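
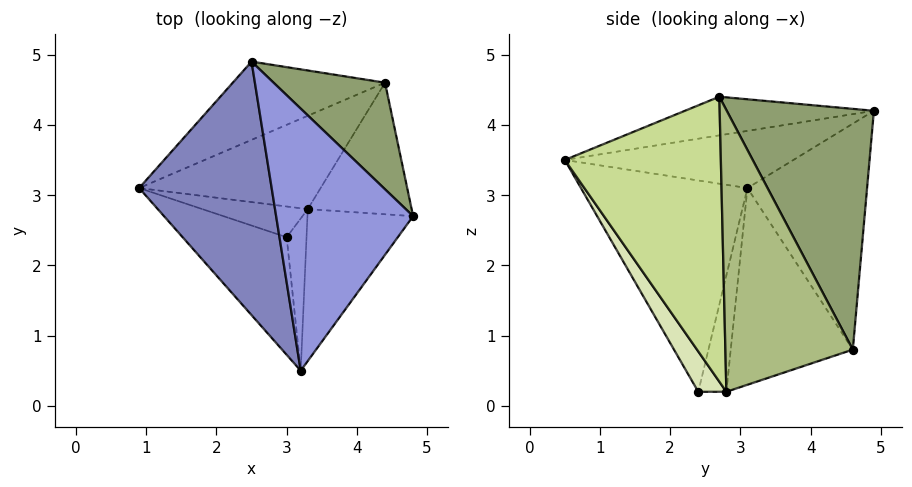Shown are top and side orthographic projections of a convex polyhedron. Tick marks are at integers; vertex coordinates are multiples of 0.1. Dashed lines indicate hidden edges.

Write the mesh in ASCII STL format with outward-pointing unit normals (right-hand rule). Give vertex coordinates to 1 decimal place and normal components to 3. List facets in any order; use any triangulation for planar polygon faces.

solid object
 facet normal -0.680 -0.653 -0.335
  outer loop
   vertex 3.0 2.4 0.2
   vertex 3.2 0.5 3.5
   vertex 0.9 3.1 3.1
  endloop
 endfacet
 facet normal -0.388 -0.205 0.899
  outer loop
   vertex 2.5 4.9 4.2
   vertex 0.9 3.1 3.1
   vertex 3.2 0.5 3.5
  endloop
 endfacet
 facet normal -0.266 -0.193 0.944
  outer loop
   vertex 2.5 4.9 4.2
   vertex 3.2 0.5 3.5
   vertex 4.8 2.7 4.4
  endloop
 endfacet
 facet normal -0.564 0.733 -0.380
  outer loop
   vertex 2.5 4.9 4.2
   vertex 4.4 4.6 0.8
   vertex 0.9 3.1 3.1
  endloop
 endfacet
 facet normal 0.646 0.702 0.299
  outer loop
   vertex 2.5 4.9 4.2
   vertex 4.8 2.7 4.4
   vertex 4.4 4.6 0.8
  endloop
 endfacet
 facet normal 0.853 -0.416 -0.315
  outer loop
   vertex 3.3 2.8 0.2
   vertex 4.4 4.6 0.8
   vertex 4.8 2.7 4.4
  endloop
 endfacet
 facet normal 0.825 -0.475 -0.306
  outer loop
   vertex 3.3 2.8 0.2
   vertex 4.8 2.7 4.4
   vertex 3.2 0.5 3.5
  endloop
 endfacet
 facet normal 0.744 -0.558 -0.367
  outer loop
   vertex 3.3 2.8 0.2
   vertex 3.2 0.5 3.5
   vertex 3.0 2.4 0.2
  endloop
 endfacet
 facet normal -0.648 0.486 -0.587
  outer loop
   vertex 3.3 2.8 0.2
   vertex 3.0 2.4 0.2
   vertex 0.9 3.1 3.1
  endloop
 endfacet
 facet normal -0.609 0.560 -0.562
  outer loop
   vertex 3.3 2.8 0.2
   vertex 0.9 3.1 3.1
   vertex 4.4 4.6 0.8
  endloop
 endfacet
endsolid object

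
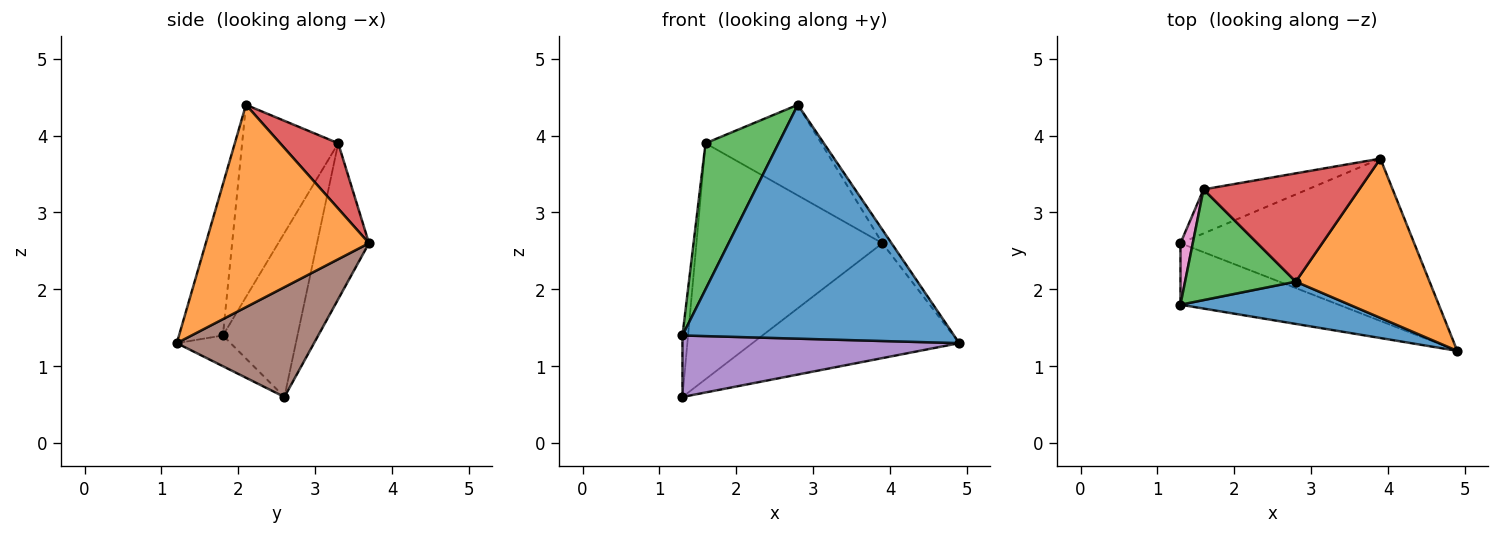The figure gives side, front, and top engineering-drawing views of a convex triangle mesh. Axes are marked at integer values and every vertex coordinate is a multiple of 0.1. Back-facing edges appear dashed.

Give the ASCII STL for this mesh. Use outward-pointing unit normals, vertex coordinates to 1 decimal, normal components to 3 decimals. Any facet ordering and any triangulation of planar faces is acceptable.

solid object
 facet normal -0.157 -0.972 0.176
  outer loop
   vertex 2.8 2.1 4.4
   vertex 1.3 1.8 1.4
   vertex 4.9 1.2 1.3
  endloop
 endfacet
 facet normal 0.833 0.047 0.551
  outer loop
   vertex 2.8 2.1 4.4
   vertex 4.9 1.2 1.3
   vertex 3.9 3.7 2.6
  endloop
 endfacet
 facet normal -0.724 -0.550 0.417
  outer loop
   vertex 1.6 3.3 3.9
   vertex 1.3 1.8 1.4
   vertex 2.8 2.1 4.4
  endloop
 endfacet
 facet normal 0.306 0.611 0.730
  outer loop
   vertex 1.6 3.3 3.9
   vertex 2.8 2.1 4.4
   vertex 3.9 3.7 2.6
  endloop
 endfacet
 facet normal -0.136 -0.701 -0.701
  outer loop
   vertex 1.3 2.6 0.6
   vertex 4.9 1.2 1.3
   vertex 1.3 1.8 1.4
  endloop
 endfacet
 facet normal 0.358 0.539 -0.762
  outer loop
   vertex 1.3 2.6 0.6
   vertex 3.9 3.7 2.6
   vertex 4.9 1.2 1.3
  endloop
 endfacet
 facet normal -0.994 0.075 0.075
  outer loop
   vertex 1.3 2.6 0.6
   vertex 1.3 1.8 1.4
   vertex 1.6 3.3 3.9
  endloop
 endfacet
 facet normal -0.265 0.948 -0.177
  outer loop
   vertex 1.3 2.6 0.6
   vertex 1.6 3.3 3.9
   vertex 3.9 3.7 2.6
  endloop
 endfacet
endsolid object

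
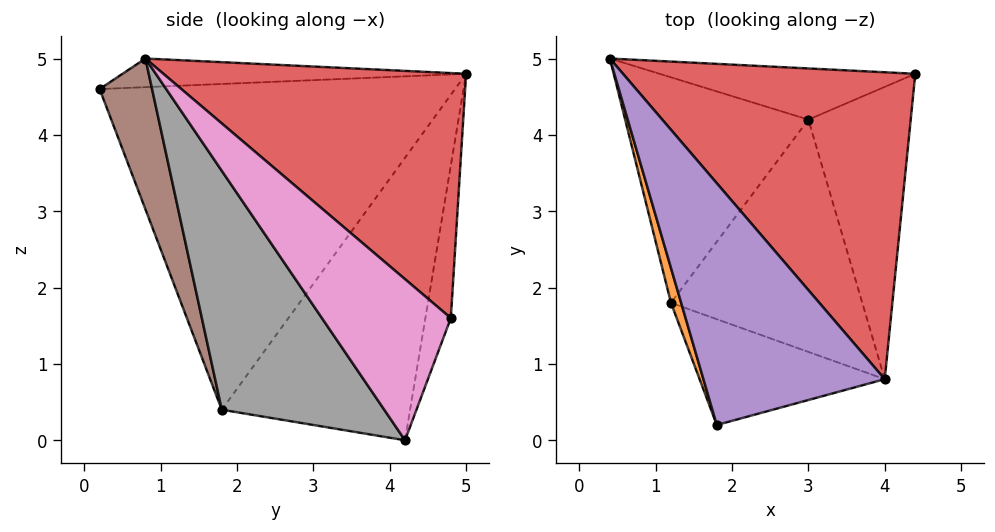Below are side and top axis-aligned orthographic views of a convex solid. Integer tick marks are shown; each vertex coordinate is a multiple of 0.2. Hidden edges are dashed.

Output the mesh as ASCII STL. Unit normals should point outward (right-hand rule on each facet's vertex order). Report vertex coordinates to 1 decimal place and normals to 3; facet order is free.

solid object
 facet normal -0.141 0.961 -0.237
  outer loop
   vertex 3.0 4.2 0.0
   vertex 0.4 5.0 4.8
   vertex 4.4 4.8 1.6
  endloop
 endfacet
 facet normal -0.959 -0.281 0.030
  outer loop
   vertex 1.2 1.8 0.4
   vertex 1.8 0.2 4.6
   vertex 0.4 5.0 4.8
  endloop
 endfacet
 facet normal -0.739 0.474 -0.479
  outer loop
   vertex 1.2 1.8 0.4
   vertex 0.4 5.0 4.8
   vertex 3.0 4.2 0.0
  endloop
 endfacet
 facet normal 0.554 0.506 0.661
  outer loop
   vertex 4.0 0.8 5.0
   vertex 4.4 4.8 1.6
   vertex 0.4 5.0 4.8
  endloop
 endfacet
 facet normal -0.155 -0.086 0.984
  outer loop
   vertex 4.0 0.8 5.0
   vertex 0.4 5.0 4.8
   vertex 1.8 0.2 4.6
  endloop
 endfacet
 facet normal 0.307 -0.874 -0.377
  outer loop
   vertex 4.0 0.8 5.0
   vertex 1.8 0.2 4.6
   vertex 1.2 1.8 0.4
  endloop
 endfacet
 facet normal 0.743 -0.475 -0.472
  outer loop
   vertex 4.0 0.8 5.0
   vertex 3.0 4.2 0.0
   vertex 4.4 4.8 1.6
  endloop
 endfacet
 facet normal 0.643 -0.568 -0.515
  outer loop
   vertex 4.0 0.8 5.0
   vertex 1.2 1.8 0.4
   vertex 3.0 4.2 0.0
  endloop
 endfacet
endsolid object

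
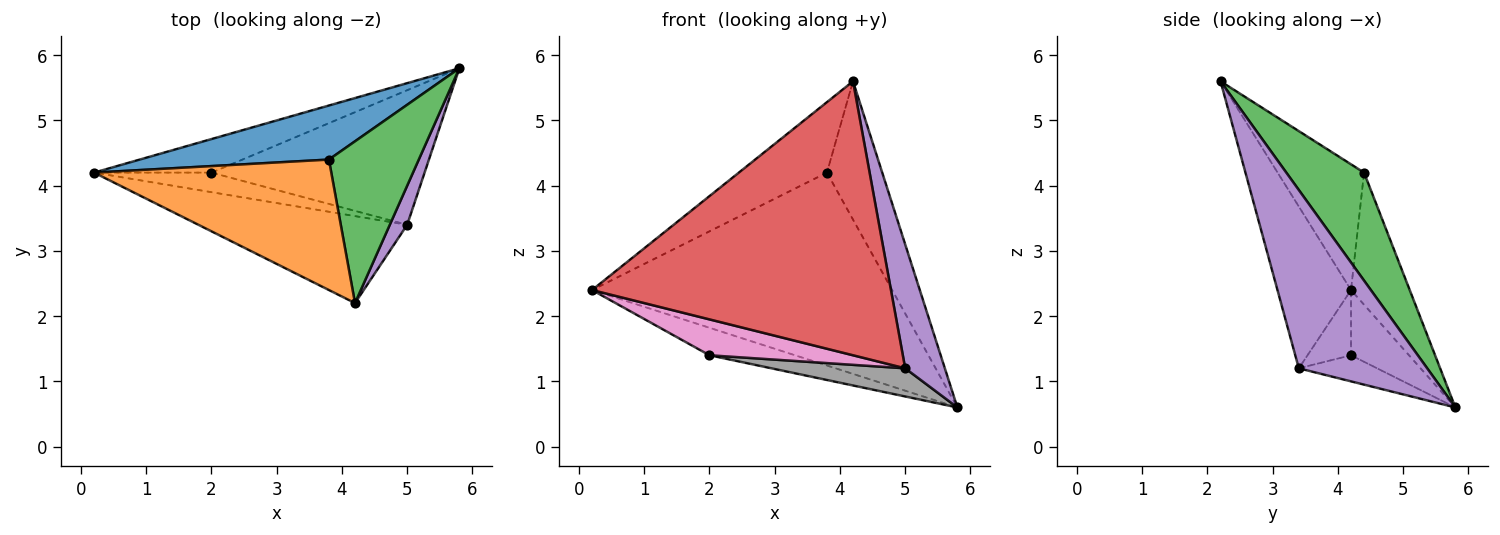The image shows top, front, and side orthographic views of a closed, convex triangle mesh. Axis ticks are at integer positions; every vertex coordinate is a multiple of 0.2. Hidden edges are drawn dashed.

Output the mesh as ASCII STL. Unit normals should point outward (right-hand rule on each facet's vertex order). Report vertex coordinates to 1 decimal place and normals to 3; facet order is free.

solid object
 facet normal -0.185 0.946 0.265
  outer loop
   vertex 3.8 4.4 4.2
   vertex 5.8 5.8 0.6
   vertex 0.2 4.2 2.4
  endloop
 endfacet
 facet normal -0.423 0.431 0.797
  outer loop
   vertex 3.8 4.4 4.2
   vertex 0.2 4.2 2.4
   vertex 4.2 2.2 5.6
  endloop
 endfacet
 facet normal 0.674 0.480 0.561
  outer loop
   vertex 3.8 4.4 4.2
   vertex 4.2 2.2 5.6
   vertex 5.8 5.8 0.6
  endloop
 endfacet
 facet normal -0.228 -0.928 -0.295
  outer loop
   vertex 5.0 3.4 1.2
   vertex 4.2 2.2 5.6
   vertex 0.2 4.2 2.4
  endloop
 endfacet
 facet normal 0.951 -0.294 0.093
  outer loop
   vertex 5.0 3.4 1.2
   vertex 5.8 5.8 0.6
   vertex 4.2 2.2 5.6
  endloop
 endfacet
 facet normal -0.395 0.582 -0.711
  outer loop
   vertex 2.0 4.2 1.4
   vertex 0.2 4.2 2.4
   vertex 5.8 5.8 0.6
  endloop
 endfacet
 facet normal -0.257 -0.848 -0.463
  outer loop
   vertex 2.0 4.2 1.4
   vertex 5.0 3.4 1.2
   vertex 0.2 4.2 2.4
  endloop
 endfacet
 facet normal -0.119 -0.203 -0.972
  outer loop
   vertex 2.0 4.2 1.4
   vertex 5.8 5.8 0.6
   vertex 5.0 3.4 1.2
  endloop
 endfacet
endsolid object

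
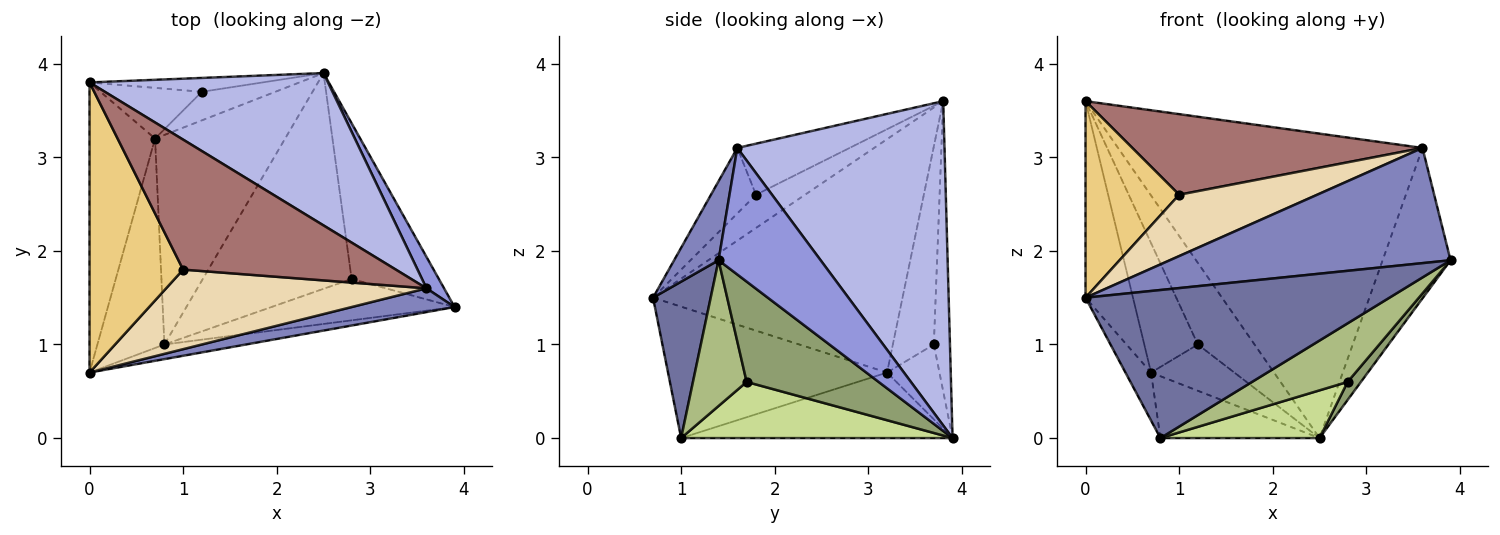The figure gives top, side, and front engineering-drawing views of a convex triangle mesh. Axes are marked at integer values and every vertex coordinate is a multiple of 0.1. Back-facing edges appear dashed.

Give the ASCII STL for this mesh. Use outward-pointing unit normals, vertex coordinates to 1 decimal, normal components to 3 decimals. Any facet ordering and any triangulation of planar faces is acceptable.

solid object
 facet normal 0.185 -0.978 -0.097
  outer loop
   vertex 0.8 1.0 0.0
   vertex 3.9 1.4 1.9
   vertex 0.0 0.7 1.5
  endloop
 endfacet
 facet normal 0.153 -0.968 0.200
  outer loop
   vertex 3.6 1.6 3.1
   vertex 0.0 0.7 1.5
   vertex 3.9 1.4 1.9
  endloop
 endfacet
 facet normal 0.827 0.550 0.115
  outer loop
   vertex 3.6 1.6 3.1
   vertex 3.9 1.4 1.9
   vertex 2.5 3.9 0.0
  endloop
 endfacet
 facet normal 0.520 0.764 0.382
  outer loop
   vertex 3.6 1.6 3.1
   vertex 2.5 3.9 0.0
   vertex 0.0 3.8 3.6
  endloop
 endfacet
 facet normal 0.752 -0.076 -0.654
  outer loop
   vertex 2.8 1.7 0.6
   vertex 2.5 3.9 0.0
   vertex 3.9 1.4 1.9
  endloop
 endfacet
 facet normal 0.417 -0.742 -0.524
  outer loop
   vertex 2.8 1.7 0.6
   vertex 3.9 1.4 1.9
   vertex 0.8 1.0 0.0
  endloop
 endfacet
 facet normal 0.346 -0.203 -0.916
  outer loop
   vertex 2.8 1.7 0.6
   vertex 0.8 1.0 0.0
   vertex 2.5 3.9 0.0
  endloop
 endfacet
 facet normal -0.435 0.255 -0.864
  outer loop
   vertex 0.7 3.2 0.7
   vertex 2.5 3.9 0.0
   vertex 0.8 1.0 0.0
  endloop
 endfacet
 facet normal -0.947 0.180 -0.266
  outer loop
   vertex 0.7 3.2 0.7
   vertex 0.0 0.7 1.5
   vertex 0.0 3.8 3.6
  endloop
 endfacet
 facet normal -0.886 0.104 -0.452
  outer loop
   vertex 0.7 3.2 0.7
   vertex 0.8 1.0 0.0
   vertex 0.0 0.7 1.5
  endloop
 endfacet
 facet normal -0.282 -0.538 0.794
  outer loop
   vertex 1.0 1.8 2.6
   vertex 0.0 3.8 3.6
   vertex 0.0 0.7 1.5
  endloop
 endfacet
 facet normal -0.195 -0.599 0.777
  outer loop
   vertex 1.0 1.8 2.6
   vertex 0.0 0.7 1.5
   vertex 3.6 1.6 3.1
  endloop
 endfacet
 facet normal -0.200 -0.516 0.833
  outer loop
   vertex 1.0 1.8 2.6
   vertex 3.6 1.6 3.1
   vertex 0.0 3.8 3.6
  endloop
 endfacet
 facet normal -0.270 0.949 -0.161
  outer loop
   vertex 1.2 3.7 1.0
   vertex 0.0 3.8 3.6
   vertex 2.5 3.9 0.0
  endloop
 endfacet
 facet normal -0.580 0.758 -0.297
  outer loop
   vertex 1.2 3.7 1.0
   vertex 0.7 3.2 0.7
   vertex 0.0 3.8 3.6
  endloop
 endfacet
 facet normal -0.472 0.750 -0.463
  outer loop
   vertex 1.2 3.7 1.0
   vertex 2.5 3.9 0.0
   vertex 0.7 3.2 0.7
  endloop
 endfacet
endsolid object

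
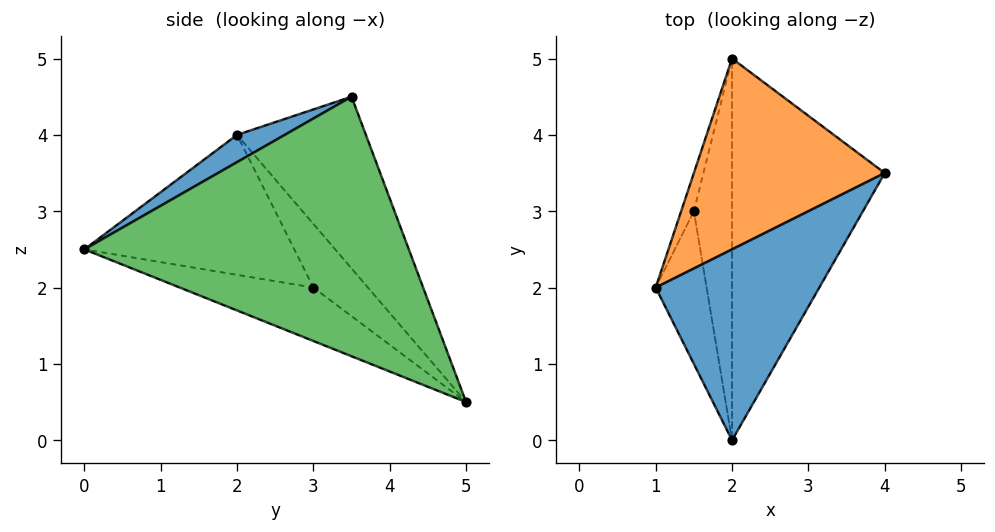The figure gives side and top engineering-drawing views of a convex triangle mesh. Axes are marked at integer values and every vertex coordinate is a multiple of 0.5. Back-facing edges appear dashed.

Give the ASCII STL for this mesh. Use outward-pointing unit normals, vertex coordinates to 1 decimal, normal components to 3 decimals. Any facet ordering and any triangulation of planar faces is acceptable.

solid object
 facet normal 0.137 -0.549 0.824
  outer loop
   vertex 2.0 0.0 2.5
   vertex 4.0 3.5 4.5
   vertex 1.0 2.0 4.0
  endloop
 endfacet
 facet normal -0.452 0.737 0.502
  outer loop
   vertex 2.0 5.0 0.5
   vertex 1.0 2.0 4.0
   vertex 4.0 3.5 4.5
  endloop
 endfacet
 facet normal 0.845 -0.199 -0.497
  outer loop
   vertex 2.0 5.0 0.5
   vertex 4.0 3.5 4.5
   vertex 2.0 0.0 2.5
  endloop
 endfacet
 facet normal -0.919 -0.209 -0.334
  outer loop
   vertex 1.5 3.0 2.0
   vertex 2.0 0.0 2.5
   vertex 1.0 2.0 4.0
  endloop
 endfacet
 facet normal -0.976 0.098 -0.195
  outer loop
   vertex 1.5 3.0 2.0
   vertex 1.0 2.0 4.0
   vertex 2.0 5.0 0.5
  endloop
 endfacet
 facet normal -0.793 -0.226 -0.566
  outer loop
   vertex 1.5 3.0 2.0
   vertex 2.0 5.0 0.5
   vertex 2.0 0.0 2.5
  endloop
 endfacet
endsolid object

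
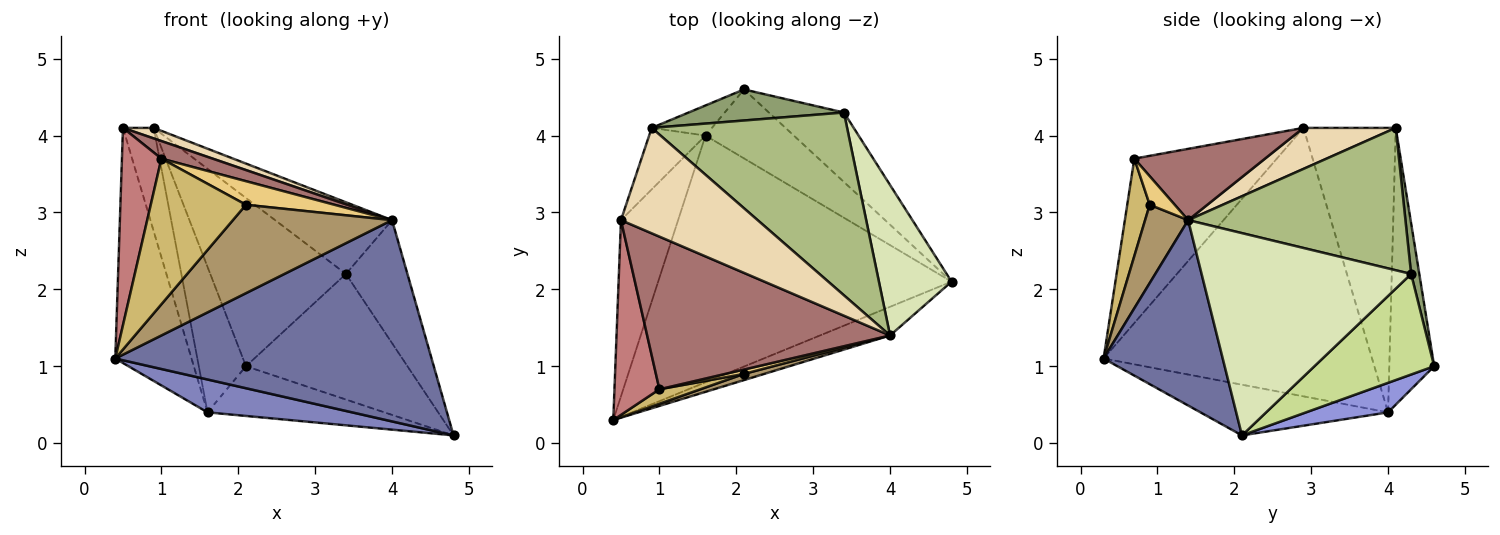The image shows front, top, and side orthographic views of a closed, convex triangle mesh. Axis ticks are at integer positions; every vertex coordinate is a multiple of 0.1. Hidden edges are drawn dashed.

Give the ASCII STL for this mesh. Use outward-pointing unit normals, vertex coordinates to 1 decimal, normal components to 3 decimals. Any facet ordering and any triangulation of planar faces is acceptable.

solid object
 facet normal 0.349 -0.928 -0.132
  outer loop
   vertex 4.0 1.4 2.9
   vertex 0.4 0.3 1.1
   vertex 4.8 2.1 0.1
  endloop
 endfacet
 facet normal -0.169 -0.130 -0.977
  outer loop
   vertex 1.6 4.0 0.4
   vertex 4.8 2.1 0.1
   vertex 0.4 0.3 1.1
  endloop
 endfacet
 facet normal 0.262 0.565 -0.783
  outer loop
   vertex 1.6 4.0 0.4
   vertex 2.1 4.6 1.0
   vertex 4.8 2.1 0.1
  endloop
 endfacet
 facet normal -0.682 0.716 -0.148
  outer loop
   vertex 1.6 4.0 0.4
   vertex 0.9 4.1 4.1
   vertex 2.1 4.6 1.0
  endloop
 endfacet
 facet normal 0.059 0.982 0.181
  outer loop
   vertex 3.4 4.3 2.2
   vertex 2.1 4.6 1.0
   vertex 0.9 4.1 4.1
  endloop
 endfacet
 facet normal 0.561 0.302 0.770
  outer loop
   vertex 3.4 4.3 2.2
   vertex 0.9 4.1 4.1
   vertex 4.0 1.4 2.9
  endloop
 endfacet
 facet normal 0.544 0.734 -0.406
  outer loop
   vertex 3.4 4.3 2.2
   vertex 4.8 2.1 0.1
   vertex 2.1 4.6 1.0
  endloop
 endfacet
 facet normal 0.907 0.266 0.326
  outer loop
   vertex 3.4 4.3 2.2
   vertex 4.0 1.4 2.9
   vertex 4.8 2.1 0.1
  endloop
 endfacet
 facet normal 0.261 -0.963 0.067
  outer loop
   vertex 2.1 0.9 3.1
   vertex 0.4 0.3 1.1
   vertex 4.0 1.4 2.9
  endloop
 endfacet
 facet normal 0.229 -0.969 0.096
  outer loop
   vertex 2.1 0.9 3.1
   vertex 1.0 0.7 3.7
   vertex 0.4 0.3 1.1
  endloop
 endfacet
 facet normal 0.268 -0.947 0.175
  outer loop
   vertex 2.1 0.9 3.1
   vertex 4.0 1.4 2.9
   vertex 1.0 0.7 3.7
  endloop
 endfacet
 facet normal 0.286 -0.095 0.953
  outer loop
   vertex 0.5 2.9 4.1
   vertex 4.0 1.4 2.9
   vertex 0.9 4.1 4.1
  endloop
 endfacet
 facet normal 0.280 -0.110 0.954
  outer loop
   vertex 0.5 2.9 4.1
   vertex 1.0 0.7 3.7
   vertex 4.0 1.4 2.9
  endloop
 endfacet
 facet normal -0.932 -0.258 0.255
  outer loop
   vertex 0.5 2.9 4.1
   vertex 0.4 0.3 1.1
   vertex 1.0 0.7 3.7
  endloop
 endfacet
 facet normal -0.942 0.268 -0.201
  outer loop
   vertex 0.5 2.9 4.1
   vertex 1.6 4.0 0.4
   vertex 0.4 0.3 1.1
  endloop
 endfacet
 facet normal -0.932 0.311 -0.185
  outer loop
   vertex 0.5 2.9 4.1
   vertex 0.9 4.1 4.1
   vertex 1.6 4.0 0.4
  endloop
 endfacet
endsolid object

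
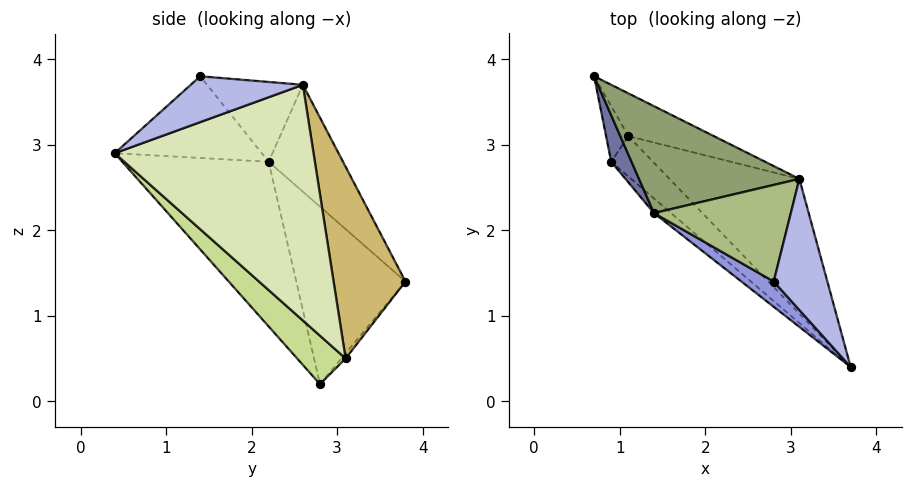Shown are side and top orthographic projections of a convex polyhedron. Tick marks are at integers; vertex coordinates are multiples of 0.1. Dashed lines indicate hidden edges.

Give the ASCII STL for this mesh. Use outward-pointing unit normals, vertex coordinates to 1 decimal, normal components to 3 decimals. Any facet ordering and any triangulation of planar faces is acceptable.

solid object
 facet normal -0.942 -0.318 0.108
  outer loop
   vertex 1.4 2.2 2.8
   vertex 0.7 3.8 1.4
   vertex 0.9 2.8 0.2
  endloop
 endfacet
 facet normal -0.613 -0.787 -0.064
  outer loop
   vertex 1.4 2.2 2.8
   vertex 0.9 2.8 0.2
   vertex 3.7 0.4 2.9
  endloop
 endfacet
 facet normal -0.605 -0.760 0.239
  outer loop
   vertex 1.4 2.2 2.8
   vertex 3.7 0.4 2.9
   vertex 2.8 1.4 3.8
  endloop
 endfacet
 facet normal 0.647 -0.099 0.756
  outer loop
   vertex 3.1 2.6 3.7
   vertex 2.8 1.4 3.8
   vertex 3.7 0.4 2.9
  endloop
 endfacet
 facet normal -0.499 0.437 0.749
  outer loop
   vertex 3.1 2.6 3.7
   vertex 0.7 3.8 1.4
   vertex 1.4 2.2 2.8
  endloop
 endfacet
 facet normal -0.494 0.194 0.847
  outer loop
   vertex 3.1 2.6 3.7
   vertex 1.4 2.2 2.8
   vertex 2.8 1.4 3.8
  endloop
 endfacet
 facet normal 0.749 0.147 -0.646
  outer loop
   vertex 1.1 3.1 0.5
   vertex 3.7 0.4 2.9
   vertex 0.9 2.8 0.2
  endloop
 endfacet
 facet normal 0.809 0.383 -0.446
  outer loop
   vertex 1.1 3.1 0.5
   vertex 3.1 2.6 3.7
   vertex 3.7 0.4 2.9
  endloop
 endfacet
 facet normal -0.149 0.747 -0.648
  outer loop
   vertex 1.1 3.1 0.5
   vertex 0.9 2.8 0.2
   vertex 0.7 3.8 1.4
  endloop
 endfacet
 facet normal 0.631 0.723 -0.282
  outer loop
   vertex 1.1 3.1 0.5
   vertex 0.7 3.8 1.4
   vertex 3.1 2.6 3.7
  endloop
 endfacet
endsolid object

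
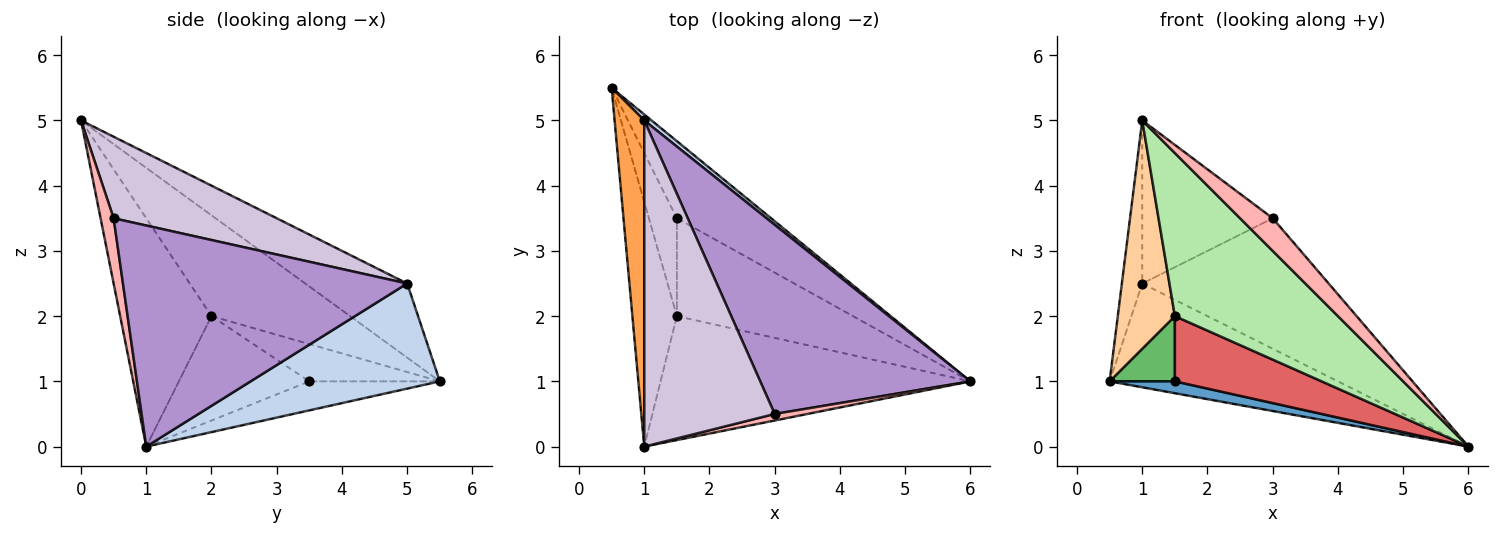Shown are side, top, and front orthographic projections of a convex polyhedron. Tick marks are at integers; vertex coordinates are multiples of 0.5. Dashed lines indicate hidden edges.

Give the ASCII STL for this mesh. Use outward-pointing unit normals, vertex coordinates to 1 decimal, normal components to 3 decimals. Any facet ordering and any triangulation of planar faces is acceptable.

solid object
 facet normal -0.291 -0.145 -0.946
  outer loop
   vertex 1.5 3.5 1.0
   vertex 0.5 5.5 1.0
   vertex 6.0 1.0 0.0
  endloop
 endfacet
 facet normal 0.637 0.769 0.044
  outer loop
   vertex 1.0 5.0 2.5
   vertex 6.0 1.0 0.0
   vertex 0.5 5.5 1.0
  endloop
 endfacet
 facet normal -0.913 0.183 0.365
  outer loop
   vertex 1.0 5.0 2.5
   vertex 0.5 5.5 1.0
   vertex 1.0 0.0 5.0
  endloop
 endfacet
 facet normal -0.856 -0.353 -0.378
  outer loop
   vertex 1.5 2.0 2.0
   vertex 1.0 0.0 5.0
   vertex 0.5 5.5 1.0
  endloop
 endfacet
 facet normal -0.743 -0.371 -0.557
  outer loop
   vertex 1.5 2.0 2.0
   vertex 0.5 5.5 1.0
   vertex 1.5 3.5 1.0
  endloop
 endfacet
 facet normal -0.407 -0.727 -0.553
  outer loop
   vertex 1.5 2.0 2.0
   vertex 6.0 1.0 0.0
   vertex 1.0 0.0 5.0
  endloop
 endfacet
 facet normal -0.442 -0.498 -0.746
  outer loop
   vertex 1.5 2.0 2.0
   vertex 1.5 3.5 1.0
   vertex 6.0 1.0 0.0
  endloop
 endfacet
 facet normal 0.365 -0.913 0.183
  outer loop
   vertex 3.0 0.5 3.5
   vertex 1.0 0.0 5.0
   vertex 6.0 1.0 0.0
  endloop
 endfacet
 facet normal 0.655 0.429 0.622
  outer loop
   vertex 3.0 0.5 3.5
   vertex 6.0 1.0 0.0
   vertex 1.0 5.0 2.5
  endloop
 endfacet
 facet normal 0.488 0.390 0.781
  outer loop
   vertex 3.0 0.5 3.5
   vertex 1.0 5.0 2.5
   vertex 1.0 0.0 5.0
  endloop
 endfacet
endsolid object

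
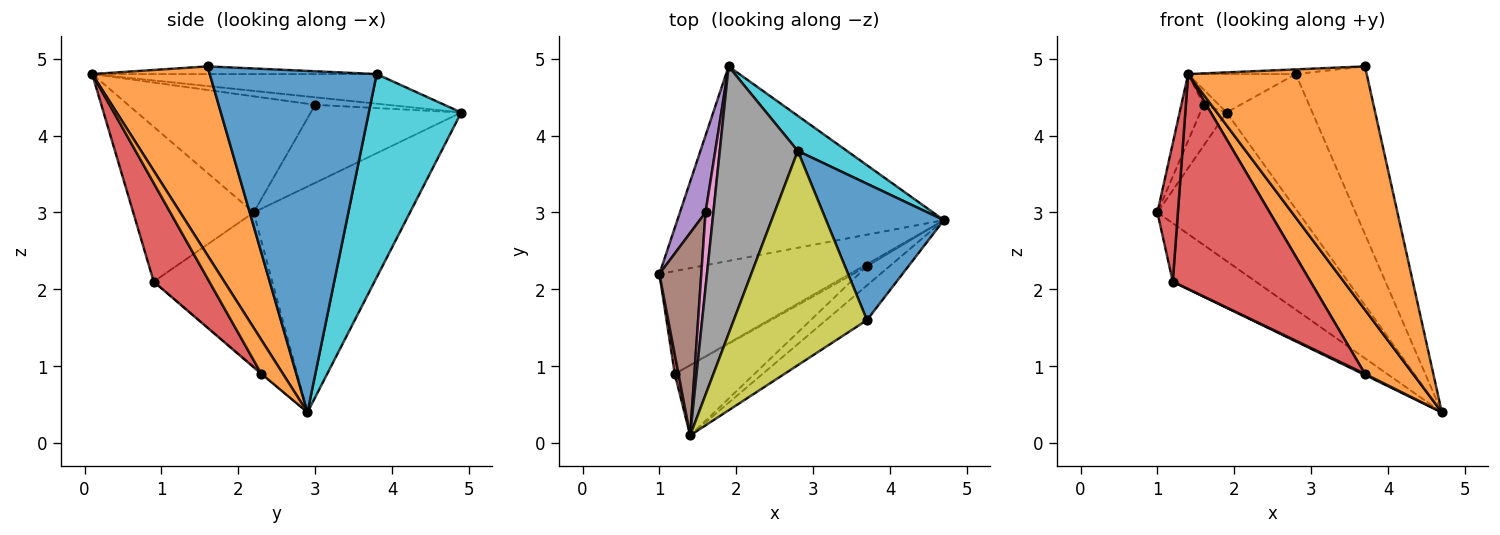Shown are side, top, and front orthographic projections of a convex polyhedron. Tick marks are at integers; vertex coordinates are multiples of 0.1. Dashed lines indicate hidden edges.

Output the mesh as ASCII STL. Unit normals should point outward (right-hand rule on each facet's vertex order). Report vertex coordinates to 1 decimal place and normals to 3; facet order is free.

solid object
 facet normal -0.558 0.504 -0.659
  outer loop
   vertex 1.9 4.9 4.3
   vertex 4.7 2.9 0.4
   vertex 1.0 2.2 3.0
  endloop
 endfacet
 facet normal 0.546 -0.829 -0.118
  outer loop
   vertex 1.4 0.1 4.8
   vertex 4.7 2.9 0.4
   vertex 3.7 1.6 4.9
  endloop
 endfacet
 facet normal -0.576 0.404 -0.711
  outer loop
   vertex 1.2 0.9 2.1
   vertex 1.0 2.2 3.0
   vertex 4.7 2.9 0.4
  endloop
 endfacet
 facet normal -0.986 -0.168 0.023
  outer loop
   vertex 1.2 0.9 2.1
   vertex 1.4 0.1 4.8
   vertex 1.0 2.2 3.0
  endloop
 endfacet
 facet normal -0.937 0.164 0.308
  outer loop
   vertex 1.6 3.0 4.4
   vertex 1.9 4.9 4.3
   vertex 1.0 2.2 3.0
  endloop
 endfacet
 facet normal -0.935 0.111 0.337
  outer loop
   vertex 1.6 3.0 4.4
   vertex 1.0 2.2 3.0
   vertex 1.4 0.1 4.8
  endloop
 endfacet
 facet normal -0.685 0.146 0.714
  outer loop
   vertex 1.6 3.0 4.4
   vertex 1.4 0.1 4.8
   vertex 1.9 4.9 4.3
  endloop
 endfacet
 facet normal -0.352 0.133 0.926
  outer loop
   vertex 2.8 3.8 4.8
   vertex 1.9 4.9 4.3
   vertex 1.4 0.1 4.8
  endloop
 endfacet
 facet normal -0.058 0.022 0.998
  outer loop
   vertex 2.8 3.8 4.8
   vertex 1.4 0.1 4.8
   vertex 3.7 1.6 4.9
  endloop
 endfacet
 facet normal 0.722 0.670 0.175
  outer loop
   vertex 2.8 3.8 4.8
   vertex 4.7 2.9 0.4
   vertex 1.9 4.9 4.3
  endloop
 endfacet
 facet normal 0.877 0.373 0.303
  outer loop
   vertex 2.8 3.8 4.8
   vertex 3.7 1.6 4.9
   vertex 4.7 2.9 0.4
  endloop
 endfacet
 facet normal 0.397 -0.880 -0.262
  outer loop
   vertex 3.7 2.3 0.9
   vertex 4.7 2.9 0.4
   vertex 1.4 0.1 4.8
  endloop
 endfacet
 facet normal -0.176 -0.440 -0.880
  outer loop
   vertex 3.7 2.3 0.9
   vertex 1.2 0.9 2.1
   vertex 4.7 2.9 0.4
  endloop
 endfacet
 facet normal 0.358 -0.888 -0.290
  outer loop
   vertex 3.7 2.3 0.9
   vertex 1.4 0.1 4.8
   vertex 1.2 0.9 2.1
  endloop
 endfacet
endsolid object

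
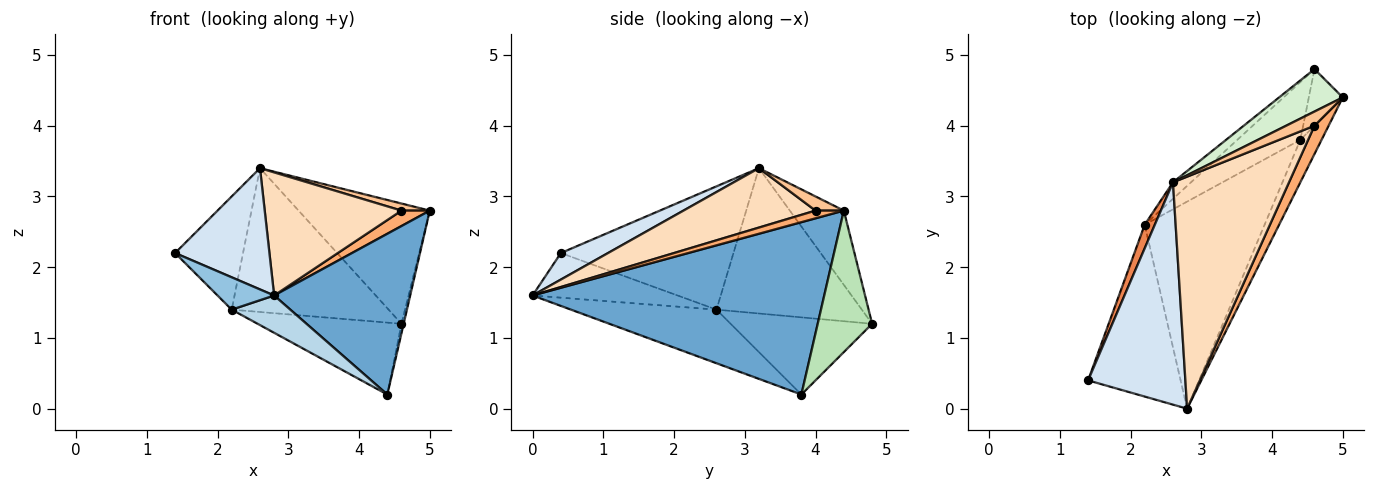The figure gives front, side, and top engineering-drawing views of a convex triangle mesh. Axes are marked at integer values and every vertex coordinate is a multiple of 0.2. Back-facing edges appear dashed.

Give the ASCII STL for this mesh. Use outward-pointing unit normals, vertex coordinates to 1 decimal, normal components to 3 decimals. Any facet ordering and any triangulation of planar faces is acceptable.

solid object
 facet normal 0.901 -0.420 -0.111
  outer loop
   vertex 4.4 3.8 0.2
   vertex 5.0 4.4 2.8
   vertex 2.8 0.0 1.6
  endloop
 endfacet
 facet normal -0.428 -0.167 -0.888
  outer loop
   vertex 2.2 2.6 1.4
   vertex 2.8 0.0 1.6
   vertex 1.4 0.4 2.2
  endloop
 endfacet
 facet normal -0.403 -0.162 -0.901
  outer loop
   vertex 2.2 2.6 1.4
   vertex 4.4 3.8 0.2
   vertex 2.8 0.0 1.6
  endloop
 endfacet
 facet normal 0.233 -0.466 0.854
  outer loop
   vertex 2.6 3.2 3.4
   vertex 1.4 0.4 2.2
   vertex 2.8 0.0 1.6
  endloop
 endfacet
 facet normal -0.928 0.365 0.076
  outer loop
   vertex 2.6 3.2 3.4
   vertex 2.2 2.6 1.4
   vertex 1.4 0.4 2.2
  endloop
 endfacet
 facet normal 0.432 -0.432 0.792
  outer loop
   vertex 4.6 4.0 2.8
   vertex 2.8 0.0 1.6
   vertex 5.0 4.4 2.8
  endloop
 endfacet
 facet normal 0.408 -0.408 0.816
  outer loop
   vertex 4.6 4.0 2.8
   vertex 5.0 4.4 2.8
   vertex 2.6 3.2 3.4
  endloop
 endfacet
 facet normal 0.412 -0.427 0.805
  outer loop
   vertex 4.6 4.0 2.8
   vertex 2.6 3.2 3.4
   vertex 2.8 0.0 1.6
  endloop
 endfacet
 facet normal -0.609 0.619 -0.497
  outer loop
   vertex 4.6 4.8 1.2
   vertex 4.4 3.8 0.2
   vertex 2.2 2.6 1.4
  endloop
 endfacet
 facet normal -0.677 0.731 -0.084
  outer loop
   vertex 4.6 4.8 1.2
   vertex 2.2 2.6 1.4
   vertex 2.6 3.2 3.4
  endloop
 endfacet
 facet normal 0.972 0.039 -0.233
  outer loop
   vertex 4.6 4.8 1.2
   vertex 5.0 4.4 2.8
   vertex 4.4 3.8 0.2
  endloop
 endfacet
 facet normal -0.362 0.879 0.310
  outer loop
   vertex 4.6 4.8 1.2
   vertex 2.6 3.2 3.4
   vertex 5.0 4.4 2.8
  endloop
 endfacet
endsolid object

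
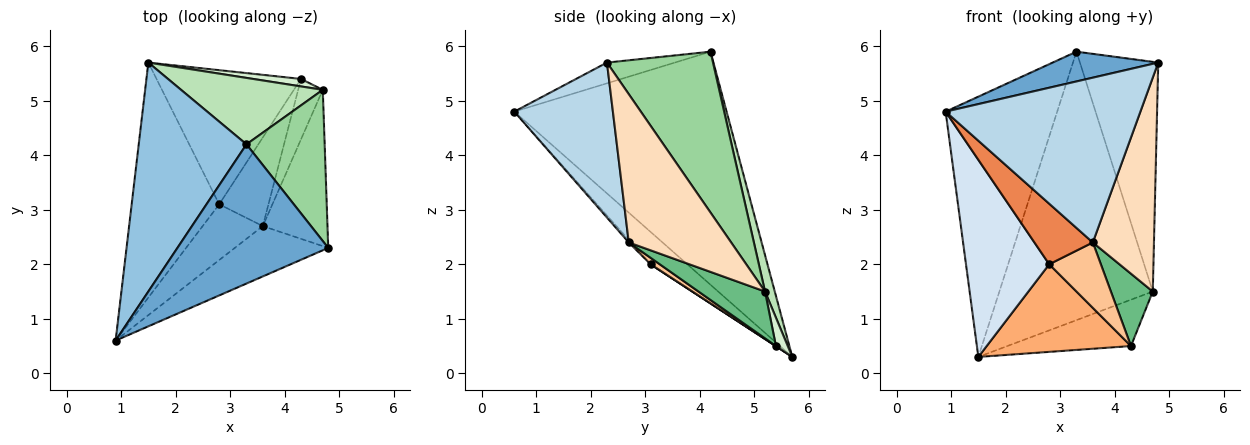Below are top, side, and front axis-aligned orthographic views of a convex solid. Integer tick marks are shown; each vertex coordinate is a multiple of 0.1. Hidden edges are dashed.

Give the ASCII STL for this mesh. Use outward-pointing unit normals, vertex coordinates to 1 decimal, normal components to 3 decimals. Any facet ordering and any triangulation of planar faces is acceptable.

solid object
 facet normal -0.133 -0.207 0.969
  outer loop
   vertex 3.3 4.2 5.9
   vertex 0.9 0.6 4.8
   vertex 4.8 2.3 5.7
  endloop
 endfacet
 facet normal -0.819 0.431 0.379
  outer loop
   vertex 3.3 4.2 5.9
   vertex 1.5 5.7 0.3
   vertex 0.9 0.6 4.8
  endloop
 endfacet
 facet normal 0.436 -0.861 -0.263
  outer loop
   vertex 3.6 2.7 2.4
   vertex 4.8 2.3 5.7
   vertex 0.9 0.6 4.8
  endloop
 endfacet
 facet normal -0.273 -0.618 -0.737
  outer loop
   vertex 2.8 3.1 2.0
   vertex 0.9 0.6 4.8
   vertex 1.5 5.7 0.3
  endloop
 endfacet
 facet normal -0.029 -0.736 -0.677
  outer loop
   vertex 2.8 3.1 2.0
   vertex 3.6 2.7 2.4
   vertex 0.9 0.6 4.8
  endloop
 endfacet
 facet normal 0.001 -0.547 -0.837
  outer loop
   vertex 4.3 5.4 0.5
   vertex 2.8 3.1 2.0
   vertex 1.5 5.7 0.3
  endloop
 endfacet
 facet normal 0.105 -0.590 -0.800
  outer loop
   vertex 4.3 5.4 0.5
   vertex 3.6 2.7 2.4
   vertex 2.8 3.1 2.0
  endloop
 endfacet
 facet normal 0.804 -0.480 -0.351
  outer loop
   vertex 4.7 5.2 1.5
   vertex 4.8 2.3 5.7
   vertex 3.6 2.7 2.4
  endloop
 endfacet
 facet normal 0.773 -0.487 -0.407
  outer loop
   vertex 4.7 5.2 1.5
   vertex 3.6 2.7 2.4
   vertex 4.3 5.4 0.5
  endloop
 endfacet
 facet normal 0.749 0.553 0.364
  outer loop
   vertex 4.7 5.2 1.5
   vertex 3.3 4.2 5.9
   vertex 4.8 2.3 5.7
  endloop
 endfacet
 facet normal 0.061 0.969 0.240
  outer loop
   vertex 4.7 5.2 1.5
   vertex 1.5 5.7 0.3
   vertex 3.3 4.2 5.9
  endloop
 endfacet
 facet normal 0.094 0.983 0.159
  outer loop
   vertex 4.7 5.2 1.5
   vertex 4.3 5.4 0.5
   vertex 1.5 5.7 0.3
  endloop
 endfacet
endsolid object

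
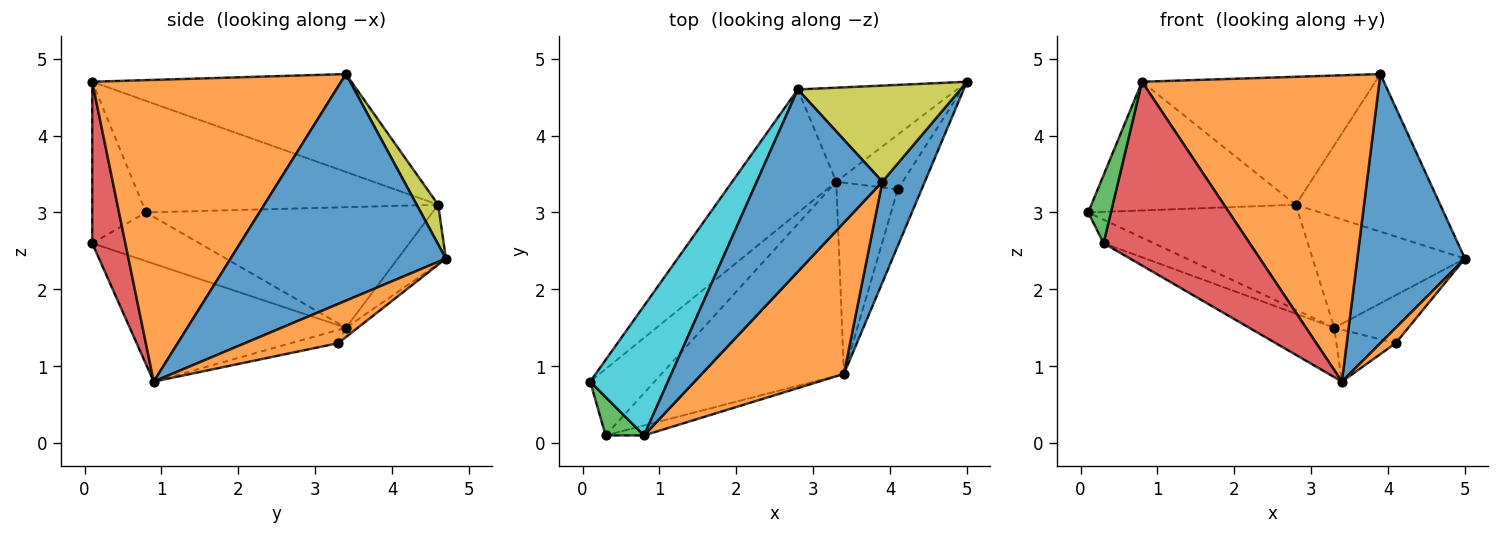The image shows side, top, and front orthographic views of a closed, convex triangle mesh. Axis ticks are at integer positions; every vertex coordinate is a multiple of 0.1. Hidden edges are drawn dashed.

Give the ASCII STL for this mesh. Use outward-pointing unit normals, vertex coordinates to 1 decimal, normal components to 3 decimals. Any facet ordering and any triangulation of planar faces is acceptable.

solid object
 facet normal 0.882 -0.441 0.165
  outer loop
   vertex 3.9 3.4 4.8
   vertex 3.4 0.9 0.8
   vertex 5.0 4.7 2.4
  endloop
 endfacet
 facet normal 0.685 -0.653 0.323
  outer loop
   vertex 3.9 3.4 4.8
   vertex 0.8 0.1 4.7
   vertex 3.4 0.9 0.8
  endloop
 endfacet
 facet normal -0.900 -0.380 0.214
  outer loop
   vertex 0.3 0.1 2.6
   vertex 0.8 0.1 4.7
   vertex 0.1 0.8 3.0
  endloop
 endfacet
 facet normal 0.221 -0.974 -0.053
  outer loop
   vertex 0.3 0.1 2.6
   vertex 3.4 0.9 0.8
   vertex 0.8 0.1 4.7
  endloop
 endfacet
 facet normal -0.581 0.272 -0.767
  outer loop
   vertex 0.3 0.1 2.6
   vertex 0.1 0.8 3.0
   vertex 3.3 3.4 1.5
  endloop
 endfacet
 facet normal -0.531 0.209 -0.821
  outer loop
   vertex 0.3 0.1 2.6
   vertex 3.3 3.4 1.5
   vertex 3.4 0.9 0.8
  endloop
 endfacet
 facet normal -0.662 0.485 -0.571
  outer loop
   vertex 2.8 4.6 3.1
   vertex 3.3 3.4 1.5
   vertex 0.1 0.8 3.0
  endloop
 endfacet
 facet normal -0.234 0.741 -0.629
  outer loop
   vertex 2.8 4.6 3.1
   vertex 5.0 4.7 2.4
   vertex 3.3 3.4 1.5
  endloop
 endfacet
 facet normal 0.126 0.847 0.516
  outer loop
   vertex 2.8 4.6 3.1
   vertex 3.9 3.4 4.8
   vertex 5.0 4.7 2.4
  endloop
 endfacet
 facet normal -0.713 0.494 0.497
  outer loop
   vertex 2.8 4.6 3.1
   vertex 0.1 0.8 3.0
   vertex 0.8 0.1 4.7
  endloop
 endfacet
 facet normal -0.538 0.484 0.690
  outer loop
   vertex 2.8 4.6 3.1
   vertex 0.8 0.1 4.7
   vertex 3.9 3.4 4.8
  endloop
 endfacet
 facet normal 0.846 -0.140 -0.515
  outer loop
   vertex 4.1 3.3 1.3
   vertex 5.0 4.7 2.4
   vertex 3.4 0.9 0.8
  endloop
 endfacet
 facet normal -0.105 0.655 -0.748
  outer loop
   vertex 4.1 3.3 1.3
   vertex 3.3 3.4 1.5
   vertex 5.0 4.7 2.4
  endloop
 endfacet
 facet normal -0.204 0.256 -0.945
  outer loop
   vertex 4.1 3.3 1.3
   vertex 3.4 0.9 0.8
   vertex 3.3 3.4 1.5
  endloop
 endfacet
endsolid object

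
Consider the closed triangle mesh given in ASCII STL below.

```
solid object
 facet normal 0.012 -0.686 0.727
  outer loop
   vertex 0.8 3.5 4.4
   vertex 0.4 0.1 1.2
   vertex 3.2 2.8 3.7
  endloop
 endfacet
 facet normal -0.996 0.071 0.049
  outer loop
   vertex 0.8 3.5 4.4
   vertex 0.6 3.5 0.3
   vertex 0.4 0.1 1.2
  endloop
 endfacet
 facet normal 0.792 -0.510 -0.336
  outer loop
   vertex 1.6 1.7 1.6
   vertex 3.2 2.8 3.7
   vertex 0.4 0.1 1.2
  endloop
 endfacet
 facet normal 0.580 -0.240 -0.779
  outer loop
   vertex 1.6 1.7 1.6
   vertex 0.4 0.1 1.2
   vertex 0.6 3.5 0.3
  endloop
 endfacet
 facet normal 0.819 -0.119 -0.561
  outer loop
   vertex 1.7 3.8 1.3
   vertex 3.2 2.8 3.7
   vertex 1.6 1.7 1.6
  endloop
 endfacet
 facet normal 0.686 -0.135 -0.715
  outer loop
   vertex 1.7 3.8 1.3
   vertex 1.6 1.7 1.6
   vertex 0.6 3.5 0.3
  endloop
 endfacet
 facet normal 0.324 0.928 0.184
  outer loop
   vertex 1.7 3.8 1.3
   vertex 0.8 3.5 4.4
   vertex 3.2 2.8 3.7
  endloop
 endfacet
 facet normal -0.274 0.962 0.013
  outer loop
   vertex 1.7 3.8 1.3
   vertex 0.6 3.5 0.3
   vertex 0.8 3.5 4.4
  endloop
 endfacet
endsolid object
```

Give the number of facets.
8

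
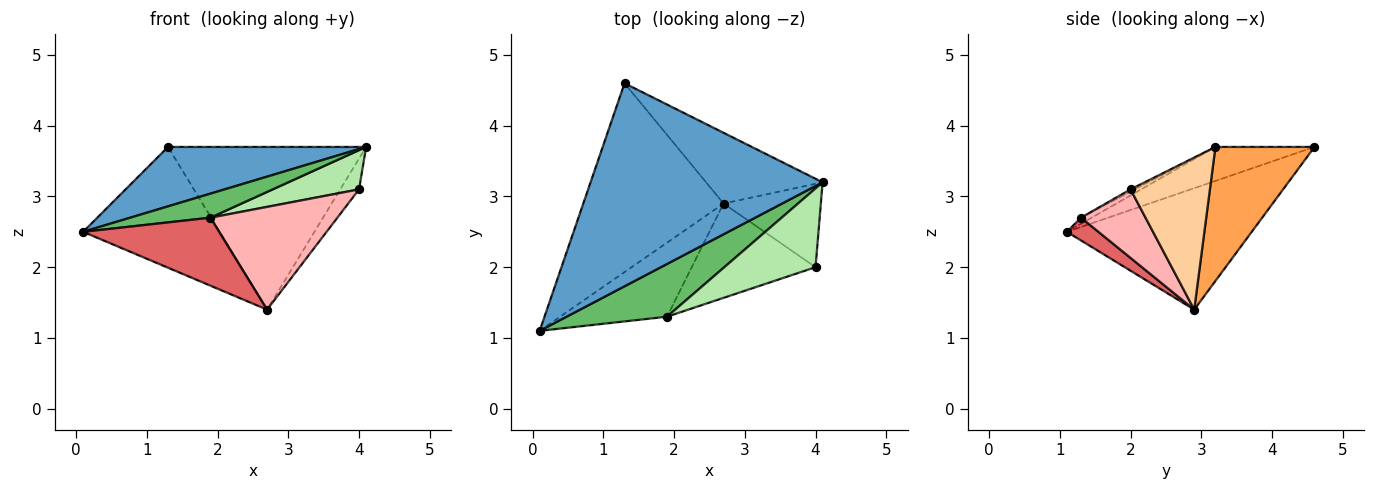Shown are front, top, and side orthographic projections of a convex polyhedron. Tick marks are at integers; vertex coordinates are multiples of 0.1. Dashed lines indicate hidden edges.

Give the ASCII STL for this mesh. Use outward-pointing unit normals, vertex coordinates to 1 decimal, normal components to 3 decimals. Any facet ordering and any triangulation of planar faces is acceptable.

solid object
 facet normal -0.139 -0.278 0.950
  outer loop
   vertex 1.3 4.6 3.7
   vertex 0.1 1.1 2.5
   vertex 4.1 3.2 3.7
  endloop
 endfacet
 facet normal -0.589 0.435 -0.681
  outer loop
   vertex 2.7 2.9 1.4
   vertex 0.1 1.1 2.5
   vertex 1.3 4.6 3.7
  endloop
 endfacet
 facet normal 0.417 0.834 -0.362
  outer loop
   vertex 2.7 2.9 1.4
   vertex 1.3 4.6 3.7
   vertex 4.1 3.2 3.7
  endloop
 endfacet
 facet normal 0.826 0.195 -0.528
  outer loop
   vertex 4.0 2.0 3.1
   vertex 2.7 2.9 1.4
   vertex 4.1 3.2 3.7
  endloop
 endfacet
 facet normal -0.055 -0.415 0.908
  outer loop
   vertex 1.9 1.3 2.7
   vertex 4.1 3.2 3.7
   vertex 0.1 1.1 2.5
  endloop
 endfacet
 facet normal -0.022 -0.446 0.895
  outer loop
   vertex 1.9 1.3 2.7
   vertex 4.0 2.0 3.1
   vertex 4.1 3.2 3.7
  endloop
 endfacet
 facet normal 0.155 -0.669 -0.727
  outer loop
   vertex 1.9 1.3 2.7
   vertex 0.1 1.1 2.5
   vertex 2.7 2.9 1.4
  endloop
 endfacet
 facet normal 0.351 -0.690 -0.633
  outer loop
   vertex 1.9 1.3 2.7
   vertex 2.7 2.9 1.4
   vertex 4.0 2.0 3.1
  endloop
 endfacet
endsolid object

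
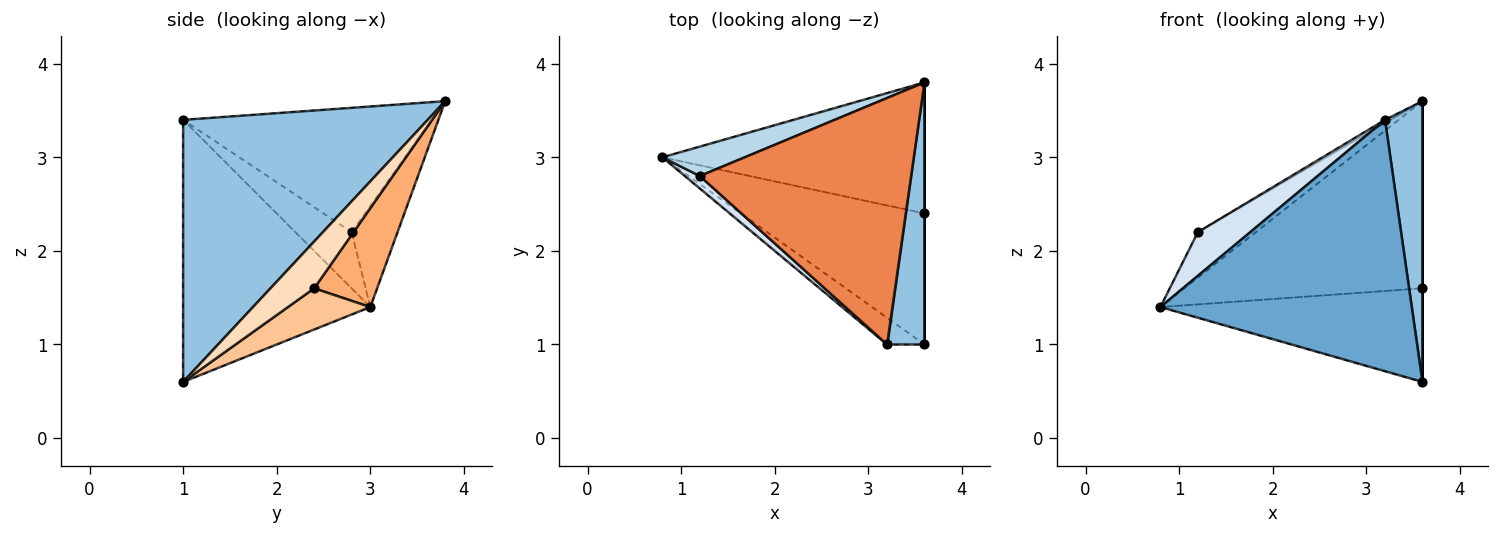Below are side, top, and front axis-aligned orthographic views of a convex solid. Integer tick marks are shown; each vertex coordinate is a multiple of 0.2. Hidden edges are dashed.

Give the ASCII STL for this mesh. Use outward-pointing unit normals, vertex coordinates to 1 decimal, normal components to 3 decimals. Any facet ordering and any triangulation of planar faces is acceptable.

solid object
 facet normal -0.595 -0.799 -0.085
  outer loop
   vertex 3.2 1.0 3.4
   vertex 0.8 3.0 1.4
   vertex 3.6 1.0 0.6
  endloop
 endfacet
 facet normal 0.979 -0.150 0.140
  outer loop
   vertex 3.2 1.0 3.4
   vertex 3.6 1.0 0.6
   vertex 3.6 3.8 3.6
  endloop
 endfacet
 facet normal -0.555 0.699 0.452
  outer loop
   vertex 1.2 2.8 2.2
   vertex 3.6 3.8 3.6
   vertex 0.8 3.0 1.4
  endloop
 endfacet
 facet normal -0.718 -0.670 0.191
  outer loop
   vertex 1.2 2.8 2.2
   vertex 0.8 3.0 1.4
   vertex 3.2 1.0 3.4
  endloop
 endfacet
 facet normal -0.507 0.011 0.862
  outer loop
   vertex 1.2 2.8 2.2
   vertex 3.2 1.0 3.4
   vertex 3.6 3.8 3.6
  endloop
 endfacet
 facet normal 0.212 0.801 -0.560
  outer loop
   vertex 3.6 2.4 1.6
   vertex 0.8 3.0 1.4
   vertex 3.6 3.8 3.6
  endloop
 endfacet
 facet normal 0.180 0.572 -0.800
  outer loop
   vertex 3.6 2.4 1.6
   vertex 3.6 1.0 0.6
   vertex 0.8 3.0 1.4
  endloop
 endfacet
 facet normal 1.000 0.000 0.000
  outer loop
   vertex 3.6 2.4 1.6
   vertex 3.6 3.8 3.6
   vertex 3.6 1.0 0.6
  endloop
 endfacet
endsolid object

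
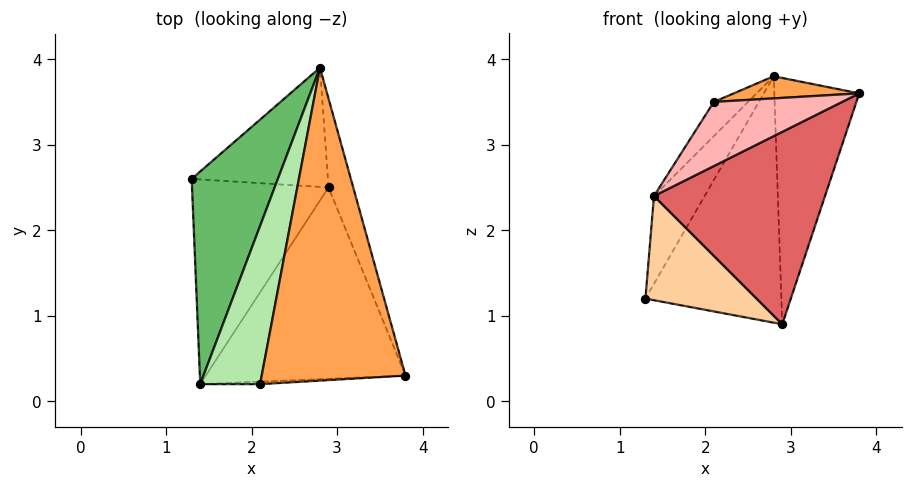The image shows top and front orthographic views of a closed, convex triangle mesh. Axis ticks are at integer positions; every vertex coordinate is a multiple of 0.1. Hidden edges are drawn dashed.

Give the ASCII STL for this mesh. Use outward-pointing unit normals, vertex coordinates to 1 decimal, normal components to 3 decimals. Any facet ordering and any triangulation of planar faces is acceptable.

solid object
 facet normal -0.025 0.900 -0.435
  outer loop
   vertex 2.9 2.5 0.9
   vertex 1.3 2.6 1.2
   vertex 2.8 3.9 3.8
  endloop
 endfacet
 facet normal 0.957 0.271 -0.098
  outer loop
   vertex 2.9 2.5 0.9
   vertex 2.8 3.9 3.8
   vertex 3.8 0.3 3.6
  endloop
 endfacet
 facet normal -0.054 -0.070 0.996
  outer loop
   vertex 2.1 0.2 3.5
   vertex 3.8 0.3 3.6
   vertex 2.8 3.9 3.8
  endloop
 endfacet
 facet normal -0.192 -0.445 -0.875
  outer loop
   vertex 1.4 0.2 2.4
   vertex 1.3 2.6 1.2
   vertex 2.9 2.5 0.9
  endloop
 endfacet
 facet normal -0.888 0.175 0.425
  outer loop
   vertex 1.4 0.2 2.4
   vertex 2.8 3.9 3.8
   vertex 1.3 2.6 1.2
  endloop
 endfacet
 facet normal -0.838 0.115 0.533
  outer loop
   vertex 1.4 0.2 2.4
   vertex 2.1 0.2 3.5
   vertex 2.8 3.9 3.8
  endloop
 endfacet
 facet normal 0.357 -0.662 -0.659
  outer loop
   vertex 1.4 0.2 2.4
   vertex 2.9 2.5 0.9
   vertex 3.8 0.3 3.6
  endloop
 endfacet
 facet normal 0.061 -0.997 -0.039
  outer loop
   vertex 1.4 0.2 2.4
   vertex 3.8 0.3 3.6
   vertex 2.1 0.2 3.5
  endloop
 endfacet
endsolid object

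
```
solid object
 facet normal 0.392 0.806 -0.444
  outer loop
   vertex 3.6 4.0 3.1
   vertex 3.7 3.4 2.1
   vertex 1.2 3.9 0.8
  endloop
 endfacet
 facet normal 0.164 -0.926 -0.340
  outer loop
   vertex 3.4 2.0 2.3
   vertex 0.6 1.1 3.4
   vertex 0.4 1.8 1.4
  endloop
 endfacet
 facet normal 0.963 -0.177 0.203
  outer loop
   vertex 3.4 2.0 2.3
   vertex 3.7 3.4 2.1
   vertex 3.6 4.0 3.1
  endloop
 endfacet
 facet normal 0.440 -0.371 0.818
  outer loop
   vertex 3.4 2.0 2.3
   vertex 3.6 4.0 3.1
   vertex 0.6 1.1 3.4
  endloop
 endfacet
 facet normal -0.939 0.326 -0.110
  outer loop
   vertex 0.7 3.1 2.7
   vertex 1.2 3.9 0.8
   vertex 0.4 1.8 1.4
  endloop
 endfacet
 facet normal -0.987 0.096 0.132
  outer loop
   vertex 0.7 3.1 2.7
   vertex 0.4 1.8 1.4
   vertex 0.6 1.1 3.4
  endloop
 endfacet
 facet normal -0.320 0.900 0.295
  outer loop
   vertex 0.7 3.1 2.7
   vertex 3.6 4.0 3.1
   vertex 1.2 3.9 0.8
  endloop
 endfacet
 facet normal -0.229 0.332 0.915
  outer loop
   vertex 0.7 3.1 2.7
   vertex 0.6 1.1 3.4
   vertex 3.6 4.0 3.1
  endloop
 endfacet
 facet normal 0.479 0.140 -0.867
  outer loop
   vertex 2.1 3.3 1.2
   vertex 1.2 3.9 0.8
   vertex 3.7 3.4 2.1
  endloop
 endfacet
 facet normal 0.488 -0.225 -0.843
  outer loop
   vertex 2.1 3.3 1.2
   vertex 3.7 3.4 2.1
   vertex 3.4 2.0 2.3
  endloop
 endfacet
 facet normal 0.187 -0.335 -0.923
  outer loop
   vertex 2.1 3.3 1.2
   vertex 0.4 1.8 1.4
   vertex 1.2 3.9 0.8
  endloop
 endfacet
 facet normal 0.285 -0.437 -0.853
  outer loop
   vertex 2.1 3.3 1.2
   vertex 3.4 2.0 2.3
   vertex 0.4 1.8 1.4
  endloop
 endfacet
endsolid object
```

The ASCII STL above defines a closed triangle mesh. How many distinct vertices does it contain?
8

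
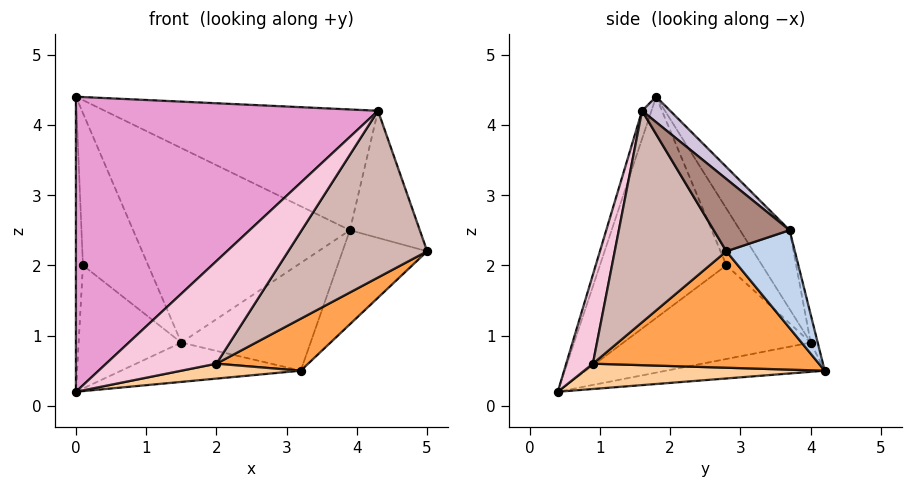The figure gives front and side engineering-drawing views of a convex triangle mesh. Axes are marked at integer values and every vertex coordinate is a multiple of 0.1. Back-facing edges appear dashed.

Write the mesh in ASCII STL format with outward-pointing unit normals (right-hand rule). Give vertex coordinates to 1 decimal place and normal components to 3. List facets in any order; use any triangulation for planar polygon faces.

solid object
 facet normal -0.998 0.055 -0.018
  outer loop
   vertex 0.1 2.8 2.0
   vertex 0.0 0.4 0.2
   vertex 0.0 1.8 4.4
  endloop
 endfacet
 facet normal 0.629 0.777 -0.026
  outer loop
   vertex 3.9 3.7 2.5
   vertex 5.0 2.8 2.2
   vertex 3.2 4.2 0.5
  endloop
 endfacet
 facet normal 0.567 -0.230 -0.791
  outer loop
   vertex 2.0 0.9 0.6
   vertex 3.2 4.2 0.5
   vertex 5.0 2.8 2.2
  endloop
 endfacet
 facet normal 0.221 -0.110 -0.969
  outer loop
   vertex 2.0 0.9 0.6
   vertex 0.0 0.4 0.2
   vertex 3.2 4.2 0.5
  endloop
 endfacet
 facet normal -0.251 0.285 -0.925
  outer loop
   vertex 1.5 4.0 0.9
   vertex 3.2 4.2 0.5
   vertex 0.0 0.4 0.2
  endloop
 endfacet
 facet normal -0.755 0.413 -0.509
  outer loop
   vertex 1.5 4.0 0.9
   vertex 0.0 0.4 0.2
   vertex 0.1 2.8 2.0
  endloop
 endfacet
 facet normal -0.052 0.964 0.259
  outer loop
   vertex 1.5 4.0 0.9
   vertex 3.9 3.7 2.5
   vertex 3.2 4.2 0.5
  endloop
 endfacet
 facet normal -0.454 0.829 0.326
  outer loop
   vertex 1.5 4.0 0.9
   vertex 0.1 2.8 2.0
   vertex 0.0 1.8 4.4
  endloop
 endfacet
 facet normal -0.198 0.866 0.459
  outer loop
   vertex 1.5 4.0 0.9
   vertex 0.0 1.8 4.4
   vertex 3.9 3.7 2.5
  endloop
 endfacet
 facet normal 0.065 0.635 0.769
  outer loop
   vertex 4.3 1.6 4.2
   vertex 3.9 3.7 2.5
   vertex 0.0 1.8 4.4
  endloop
 endfacet
 facet normal 0.613 0.564 0.553
  outer loop
   vertex 4.3 1.6 4.2
   vertex 5.0 2.8 2.2
   vertex 3.9 3.7 2.5
  endloop
 endfacet
 facet normal 0.608 -0.757 -0.241
  outer loop
   vertex 4.3 1.6 4.2
   vertex 2.0 0.9 0.6
   vertex 5.0 2.8 2.2
  endloop
 endfacet
 facet normal -0.029 -0.948 0.316
  outer loop
   vertex 4.3 1.6 4.2
   vertex 0.0 1.8 4.4
   vertex 0.0 0.4 0.2
  endloop
 endfacet
 facet normal 0.235 -0.971 0.039
  outer loop
   vertex 4.3 1.6 4.2
   vertex 0.0 0.4 0.2
   vertex 2.0 0.9 0.6
  endloop
 endfacet
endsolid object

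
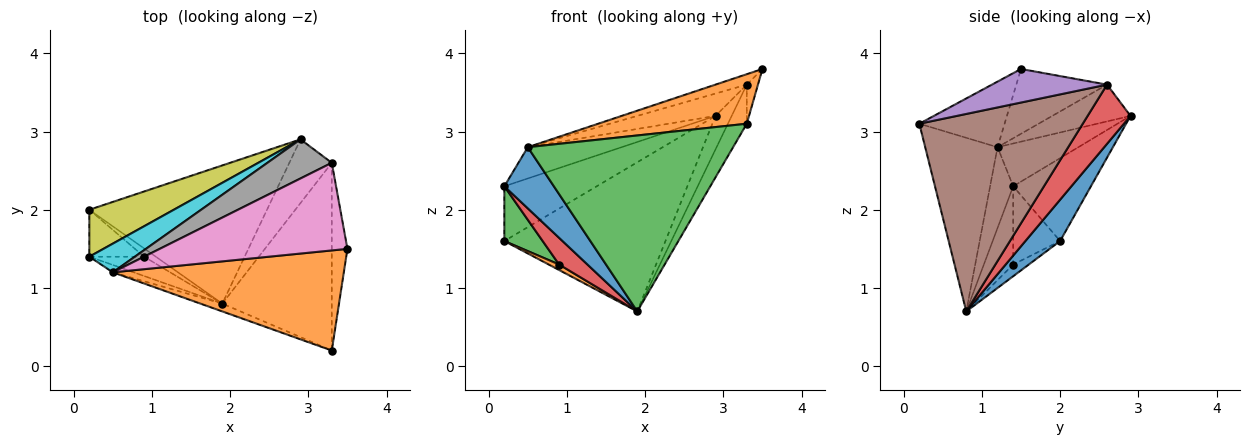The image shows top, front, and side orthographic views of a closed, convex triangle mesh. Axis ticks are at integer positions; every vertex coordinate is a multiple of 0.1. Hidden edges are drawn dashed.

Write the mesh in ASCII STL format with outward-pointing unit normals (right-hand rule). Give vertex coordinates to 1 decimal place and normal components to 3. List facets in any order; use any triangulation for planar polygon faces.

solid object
 facet normal 0.156 0.725 -0.671
  outer loop
   vertex 2.9 2.9 3.2
   vertex 1.9 0.8 0.7
   vertex 0.2 2.0 1.6
  endloop
 endfacet
 facet normal -0.247 -0.430 0.869
  outer loop
   vertex 0.5 1.2 2.8
   vertex 3.3 0.2 3.1
   vertex 3.5 1.5 3.8
  endloop
 endfacet
 facet normal -0.332 -0.942 -0.042
  outer loop
   vertex 0.5 1.2 2.8
   vertex 1.9 0.8 0.7
   vertex 3.3 0.2 3.1
  endloop
 endfacet
 facet normal 0.777 0.293 -0.557
  outer loop
   vertex 3.3 2.6 3.6
   vertex 1.9 0.8 0.7
   vertex 2.9 2.9 3.2
  endloop
 endfacet
 facet normal 0.903 0.088 -0.421
  outer loop
   vertex 3.3 2.6 3.6
   vertex 3.5 1.5 3.8
   vertex 3.3 0.2 3.1
  endloop
 endfacet
 facet normal 0.870 0.101 -0.482
  outer loop
   vertex 3.3 2.6 3.6
   vertex 3.3 0.2 3.1
   vertex 1.9 0.8 0.7
  endloop
 endfacet
 facet normal -0.324 0.112 0.939
  outer loop
   vertex 3.3 2.6 3.6
   vertex 0.5 1.2 2.8
   vertex 3.5 1.5 3.8
  endloop
 endfacet
 facet normal -0.444 0.444 0.778
  outer loop
   vertex 3.3 2.6 3.6
   vertex 2.9 2.9 3.2
   vertex 0.5 1.2 2.8
  endloop
 endfacet
 facet normal -0.538 0.640 0.548
  outer loop
   vertex 0.2 1.4 2.3
   vertex 2.9 2.9 3.2
   vertex 0.2 2.0 1.6
  endloop
 endfacet
 facet normal -0.536 0.622 0.570
  outer loop
   vertex 0.2 1.4 2.3
   vertex 0.5 1.2 2.8
   vertex 2.9 2.9 3.2
  endloop
 endfacet
 facet normal -0.420 -0.901 -0.108
  outer loop
   vertex 0.2 1.4 2.3
   vertex 1.9 0.8 0.7
   vertex 0.5 1.2 2.8
  endloop
 endfacet
 facet normal -0.640 -0.426 -0.640
  outer loop
   vertex 0.9 1.4 1.3
   vertex 0.2 2.0 1.6
   vertex 1.9 0.8 0.7
  endloop
 endfacet
 facet normal -0.681 -0.556 -0.477
  outer loop
   vertex 0.9 1.4 1.3
   vertex 0.2 1.4 2.3
   vertex 0.2 2.0 1.6
  endloop
 endfacet
 facet normal -0.642 -0.621 -0.450
  outer loop
   vertex 0.9 1.4 1.3
   vertex 1.9 0.8 0.7
   vertex 0.2 1.4 2.3
  endloop
 endfacet
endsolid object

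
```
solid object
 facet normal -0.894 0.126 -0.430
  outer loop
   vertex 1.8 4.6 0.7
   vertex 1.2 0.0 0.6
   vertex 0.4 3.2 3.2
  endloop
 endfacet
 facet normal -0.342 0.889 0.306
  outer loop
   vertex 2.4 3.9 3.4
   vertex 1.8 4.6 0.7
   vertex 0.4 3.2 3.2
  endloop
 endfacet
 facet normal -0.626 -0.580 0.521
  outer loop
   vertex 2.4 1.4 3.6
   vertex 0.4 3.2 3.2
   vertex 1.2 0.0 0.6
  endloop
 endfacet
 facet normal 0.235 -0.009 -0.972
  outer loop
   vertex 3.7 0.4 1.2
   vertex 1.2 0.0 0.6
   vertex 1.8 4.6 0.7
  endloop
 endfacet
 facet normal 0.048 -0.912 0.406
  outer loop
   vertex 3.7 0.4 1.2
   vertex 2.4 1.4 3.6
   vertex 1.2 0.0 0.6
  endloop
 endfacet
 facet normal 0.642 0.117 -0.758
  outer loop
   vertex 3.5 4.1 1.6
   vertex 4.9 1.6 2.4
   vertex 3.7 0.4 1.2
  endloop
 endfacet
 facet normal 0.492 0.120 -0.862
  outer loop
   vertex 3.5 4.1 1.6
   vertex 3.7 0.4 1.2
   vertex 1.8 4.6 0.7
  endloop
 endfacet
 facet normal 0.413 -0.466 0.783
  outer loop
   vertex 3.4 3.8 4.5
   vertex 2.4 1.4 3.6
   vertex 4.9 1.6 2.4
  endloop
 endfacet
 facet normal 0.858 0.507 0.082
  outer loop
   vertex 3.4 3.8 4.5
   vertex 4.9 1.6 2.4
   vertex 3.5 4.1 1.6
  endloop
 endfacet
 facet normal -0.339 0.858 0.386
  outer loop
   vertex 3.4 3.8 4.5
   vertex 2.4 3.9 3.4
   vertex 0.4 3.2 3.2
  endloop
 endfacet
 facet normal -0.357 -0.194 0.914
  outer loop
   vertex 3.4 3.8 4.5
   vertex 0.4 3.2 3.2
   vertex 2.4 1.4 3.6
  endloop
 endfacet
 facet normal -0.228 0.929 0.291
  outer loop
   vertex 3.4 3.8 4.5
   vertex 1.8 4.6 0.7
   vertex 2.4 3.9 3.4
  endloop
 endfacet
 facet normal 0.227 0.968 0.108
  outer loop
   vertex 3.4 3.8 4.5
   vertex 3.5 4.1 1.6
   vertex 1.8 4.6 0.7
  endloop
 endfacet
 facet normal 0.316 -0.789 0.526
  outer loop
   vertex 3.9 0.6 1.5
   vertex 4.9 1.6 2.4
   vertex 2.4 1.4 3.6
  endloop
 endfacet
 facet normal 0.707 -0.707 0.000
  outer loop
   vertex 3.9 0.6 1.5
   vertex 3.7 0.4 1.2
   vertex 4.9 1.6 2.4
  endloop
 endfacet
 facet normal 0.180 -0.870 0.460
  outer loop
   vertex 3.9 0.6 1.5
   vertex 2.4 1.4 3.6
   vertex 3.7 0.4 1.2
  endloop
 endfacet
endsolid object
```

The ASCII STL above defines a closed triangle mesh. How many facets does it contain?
16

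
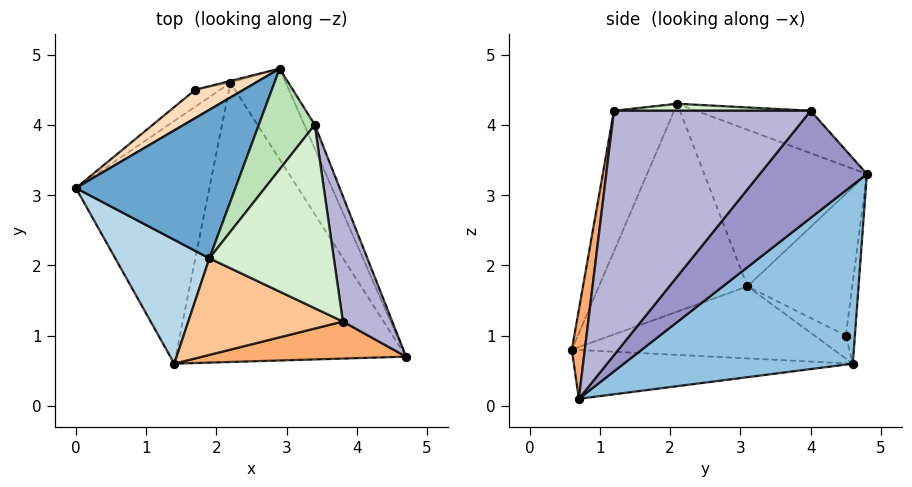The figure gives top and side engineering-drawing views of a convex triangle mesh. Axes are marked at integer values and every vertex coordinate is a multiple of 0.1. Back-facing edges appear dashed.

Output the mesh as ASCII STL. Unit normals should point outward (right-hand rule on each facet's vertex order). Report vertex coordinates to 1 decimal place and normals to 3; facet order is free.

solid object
 facet normal -0.621 0.464 0.632
  outer loop
   vertex 1.9 2.1 4.3
   vertex 2.9 4.8 3.3
   vertex 0.0 3.1 1.7
  endloop
 endfacet
 facet normal 0.801 0.545 -0.248
  outer loop
   vertex 2.2 4.6 0.6
   vertex 2.9 4.8 3.3
   vertex 4.7 0.7 0.1
  endloop
 endfacet
 facet normal -0.761 -0.550 0.344
  outer loop
   vertex 1.4 0.6 0.8
   vertex 1.9 2.1 4.3
   vertex 0.0 3.1 1.7
  endloop
 endfacet
 facet normal -0.474 0.051 -0.879
  outer loop
   vertex 1.4 0.6 0.8
   vertex 0.0 3.1 1.7
   vertex 2.2 4.6 0.6
  endloop
 endfacet
 facet normal -0.207 -0.007 -0.978
  outer loop
   vertex 1.4 0.6 0.8
   vertex 2.2 4.6 0.6
   vertex 4.7 0.7 0.1
  endloop
 endfacet
 facet normal 0.058 -0.989 0.133
  outer loop
   vertex 3.8 1.2 4.2
   vertex 1.4 0.6 0.8
   vertex 4.7 0.7 0.1
  endloop
 endfacet
 facet normal -0.373 -0.832 0.410
  outer loop
   vertex 3.8 1.2 4.2
   vertex 1.9 2.1 4.3
   vertex 1.4 0.6 0.8
  endloop
 endfacet
 facet normal -0.574 0.795 0.196
  outer loop
   vertex 1.7 4.5 1.0
   vertex 0.0 3.1 1.7
   vertex 2.9 4.8 3.3
  endloop
 endfacet
 facet normal -0.617 0.416 -0.668
  outer loop
   vertex 1.7 4.5 1.0
   vertex 2.2 4.6 0.6
   vertex 0.0 3.1 1.7
  endloop
 endfacet
 facet normal -0.210 0.978 -0.018
  outer loop
   vertex 1.7 4.5 1.0
   vertex 2.9 4.8 3.3
   vertex 2.2 4.6 0.6
  endloop
 endfacet
 facet normal -0.536 0.461 0.707
  outer loop
   vertex 3.4 4.0 4.2
   vertex 2.9 4.8 3.3
   vertex 1.9 2.1 4.3
  endloop
 endfacet
 facet normal 0.056 0.008 0.998
  outer loop
   vertex 3.4 4.0 4.2
   vertex 1.9 2.1 4.3
   vertex 3.8 1.2 4.2
  endloop
 endfacet
 facet normal 0.886 0.456 -0.086
  outer loop
   vertex 3.4 4.0 4.2
   vertex 4.7 0.7 0.1
   vertex 2.9 4.8 3.3
  endloop
 endfacet
 facet normal 0.971 0.139 0.196
  outer loop
   vertex 3.4 4.0 4.2
   vertex 3.8 1.2 4.2
   vertex 4.7 0.7 0.1
  endloop
 endfacet
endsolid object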